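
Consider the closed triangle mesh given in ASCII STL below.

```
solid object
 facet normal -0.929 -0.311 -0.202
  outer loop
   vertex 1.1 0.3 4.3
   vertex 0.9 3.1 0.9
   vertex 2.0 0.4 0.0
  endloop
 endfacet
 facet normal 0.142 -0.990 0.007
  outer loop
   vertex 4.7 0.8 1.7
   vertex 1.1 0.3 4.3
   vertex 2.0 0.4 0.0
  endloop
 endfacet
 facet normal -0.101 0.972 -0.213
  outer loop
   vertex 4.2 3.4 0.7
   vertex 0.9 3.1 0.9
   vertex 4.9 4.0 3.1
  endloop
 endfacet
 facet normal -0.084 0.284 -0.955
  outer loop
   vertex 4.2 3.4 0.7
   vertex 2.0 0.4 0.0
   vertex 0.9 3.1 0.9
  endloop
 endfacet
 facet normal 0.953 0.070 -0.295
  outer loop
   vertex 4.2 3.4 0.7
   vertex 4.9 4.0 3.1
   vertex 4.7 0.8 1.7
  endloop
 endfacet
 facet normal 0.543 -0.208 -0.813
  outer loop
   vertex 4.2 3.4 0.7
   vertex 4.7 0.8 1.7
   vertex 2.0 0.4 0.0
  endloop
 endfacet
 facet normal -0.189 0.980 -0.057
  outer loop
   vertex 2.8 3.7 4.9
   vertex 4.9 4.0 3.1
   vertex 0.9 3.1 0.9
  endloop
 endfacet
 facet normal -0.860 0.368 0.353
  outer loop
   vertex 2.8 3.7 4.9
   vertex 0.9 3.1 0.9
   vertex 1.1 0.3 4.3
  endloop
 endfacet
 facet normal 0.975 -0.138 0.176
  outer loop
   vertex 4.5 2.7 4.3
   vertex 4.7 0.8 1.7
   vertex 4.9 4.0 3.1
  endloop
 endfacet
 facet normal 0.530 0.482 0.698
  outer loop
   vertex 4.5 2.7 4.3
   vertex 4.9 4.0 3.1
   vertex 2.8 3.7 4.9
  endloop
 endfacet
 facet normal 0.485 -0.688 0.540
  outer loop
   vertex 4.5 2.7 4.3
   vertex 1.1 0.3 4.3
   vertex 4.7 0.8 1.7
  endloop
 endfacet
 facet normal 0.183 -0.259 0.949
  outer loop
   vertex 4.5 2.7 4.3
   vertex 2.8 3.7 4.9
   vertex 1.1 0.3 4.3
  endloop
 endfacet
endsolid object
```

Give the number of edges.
18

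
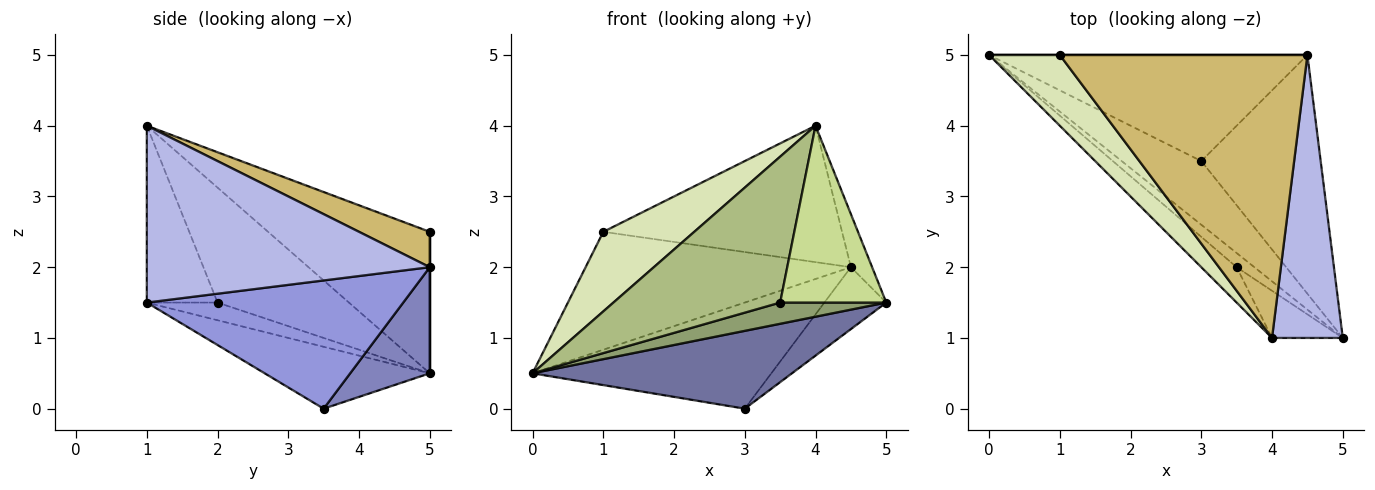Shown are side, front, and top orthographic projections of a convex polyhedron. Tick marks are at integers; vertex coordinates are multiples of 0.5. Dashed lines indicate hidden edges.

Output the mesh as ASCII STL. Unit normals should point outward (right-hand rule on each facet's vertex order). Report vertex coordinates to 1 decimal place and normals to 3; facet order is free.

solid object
 facet normal -0.442 -0.694 -0.568
  outer loop
   vertex 3.0 3.5 0.0
   vertex 5.0 1.0 1.5
   vertex 0.0 5.0 0.5
  endloop
 endfacet
 facet normal 0.229 0.688 -0.688
  outer loop
   vertex 4.5 5.0 2.0
   vertex 3.0 3.5 0.0
   vertex 0.0 5.0 0.5
  endloop
 endfacet
 facet normal 0.721 0.174 -0.671
  outer loop
   vertex 4.5 5.0 2.0
   vertex 5.0 1.0 1.5
   vertex 3.0 3.5 0.0
  endloop
 endfacet
 facet normal 0.926 0.069 0.370
  outer loop
   vertex 4.5 5.0 2.0
   vertex 4.0 1.0 4.0
   vertex 5.0 1.0 1.5
  endloop
 endfacet
 facet normal -0.485 -0.728 -0.485
  outer loop
   vertex 3.5 2.0 1.5
   vertex 0.0 5.0 0.5
   vertex 5.0 1.0 1.5
  endloop
 endfacet
 facet normal -0.608 -0.772 -0.187
  outer loop
   vertex 3.5 2.0 1.5
   vertex 4.0 1.0 4.0
   vertex 0.0 5.0 0.5
  endloop
 endfacet
 facet normal -0.542 -0.812 -0.217
  outer loop
   vertex 3.5 2.0 1.5
   vertex 5.0 1.0 1.5
   vertex 4.0 1.0 4.0
  endloop
 endfacet
 facet normal -0.799 -0.449 0.400
  outer loop
   vertex 1.0 5.0 2.5
   vertex 0.0 5.0 0.5
   vertex 4.0 1.0 4.0
  endloop
 endfacet
 facet normal 0.000 1.000 0.000
  outer loop
   vertex 1.0 5.0 2.5
   vertex 4.5 5.0 2.0
   vertex 0.0 5.0 0.5
  endloop
 endfacet
 facet normal 0.128 0.431 0.893
  outer loop
   vertex 1.0 5.0 2.5
   vertex 4.0 1.0 4.0
   vertex 4.5 5.0 2.0
  endloop
 endfacet
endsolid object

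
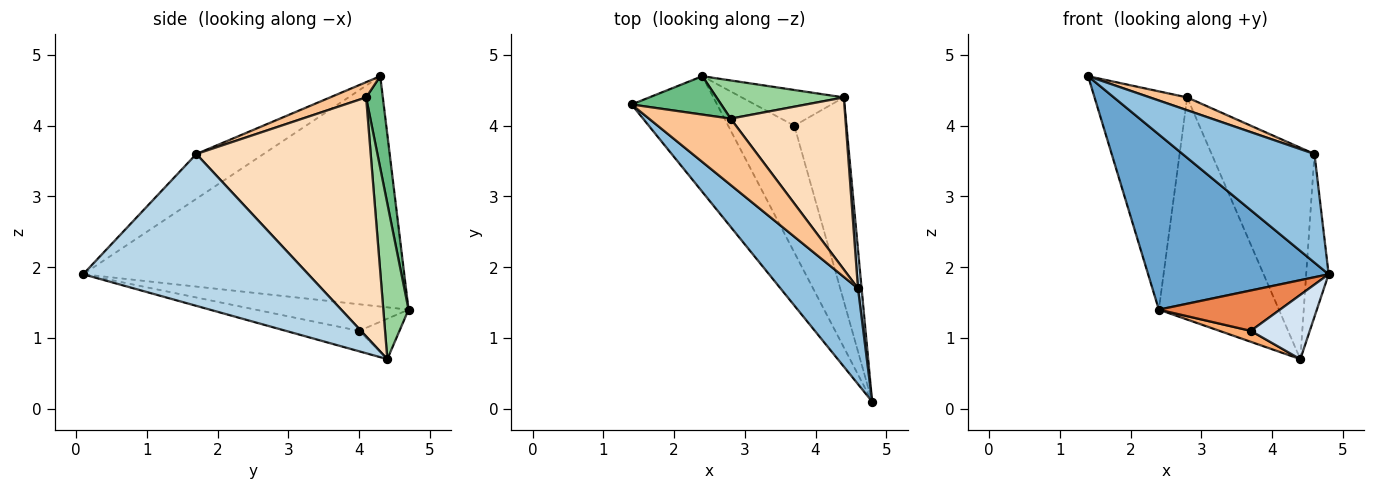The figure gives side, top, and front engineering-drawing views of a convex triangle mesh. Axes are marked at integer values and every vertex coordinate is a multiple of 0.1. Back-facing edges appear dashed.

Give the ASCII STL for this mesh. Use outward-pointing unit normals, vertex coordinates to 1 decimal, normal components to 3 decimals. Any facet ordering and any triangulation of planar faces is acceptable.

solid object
 facet normal -0.829 -0.466 -0.308
  outer loop
   vertex 2.4 4.7 1.4
   vertex 4.8 0.1 1.9
   vertex 1.4 4.3 4.7
  endloop
 endfacet
 facet normal -0.357 -0.701 0.618
  outer loop
   vertex 4.6 1.7 3.6
   vertex 1.4 4.3 4.7
   vertex 4.8 0.1 1.9
  endloop
 endfacet
 facet normal 0.995 0.099 0.024
  outer loop
   vertex 4.6 1.7 3.6
   vertex 4.8 0.1 1.9
   vertex 4.4 4.4 0.7
  endloop
 endfacet
 facet normal -0.350 -0.282 -0.894
  outer loop
   vertex 3.7 4.0 1.1
   vertex 4.4 4.4 0.7
   vertex 4.8 0.1 1.9
  endloop
 endfacet
 facet normal -0.358 -0.283 -0.890
  outer loop
   vertex 3.7 4.0 1.1
   vertex 4.8 0.1 1.9
   vertex 2.4 4.7 1.4
  endloop
 endfacet
 facet normal -0.354 -0.274 -0.894
  outer loop
   vertex 3.7 4.0 1.1
   vertex 2.4 4.7 1.4
   vertex 4.4 4.4 0.7
  endloop
 endfacet
 facet normal 0.180 -0.187 0.966
  outer loop
   vertex 2.8 4.1 4.4
   vertex 1.4 4.3 4.7
   vertex 4.6 1.7 3.6
  endloop
 endfacet
 facet normal 0.796 0.470 0.382
  outer loop
   vertex 2.8 4.1 4.4
   vertex 4.6 1.7 3.6
   vertex 4.4 4.4 0.7
  endloop
 endfacet
 facet normal 0.175 0.970 0.171
  outer loop
   vertex 2.8 4.1 4.4
   vertex 2.4 4.7 1.4
   vertex 1.4 4.3 4.7
  endloop
 endfacet
 facet normal 0.203 0.965 0.166
  outer loop
   vertex 2.8 4.1 4.4
   vertex 4.4 4.4 0.7
   vertex 2.4 4.7 1.4
  endloop
 endfacet
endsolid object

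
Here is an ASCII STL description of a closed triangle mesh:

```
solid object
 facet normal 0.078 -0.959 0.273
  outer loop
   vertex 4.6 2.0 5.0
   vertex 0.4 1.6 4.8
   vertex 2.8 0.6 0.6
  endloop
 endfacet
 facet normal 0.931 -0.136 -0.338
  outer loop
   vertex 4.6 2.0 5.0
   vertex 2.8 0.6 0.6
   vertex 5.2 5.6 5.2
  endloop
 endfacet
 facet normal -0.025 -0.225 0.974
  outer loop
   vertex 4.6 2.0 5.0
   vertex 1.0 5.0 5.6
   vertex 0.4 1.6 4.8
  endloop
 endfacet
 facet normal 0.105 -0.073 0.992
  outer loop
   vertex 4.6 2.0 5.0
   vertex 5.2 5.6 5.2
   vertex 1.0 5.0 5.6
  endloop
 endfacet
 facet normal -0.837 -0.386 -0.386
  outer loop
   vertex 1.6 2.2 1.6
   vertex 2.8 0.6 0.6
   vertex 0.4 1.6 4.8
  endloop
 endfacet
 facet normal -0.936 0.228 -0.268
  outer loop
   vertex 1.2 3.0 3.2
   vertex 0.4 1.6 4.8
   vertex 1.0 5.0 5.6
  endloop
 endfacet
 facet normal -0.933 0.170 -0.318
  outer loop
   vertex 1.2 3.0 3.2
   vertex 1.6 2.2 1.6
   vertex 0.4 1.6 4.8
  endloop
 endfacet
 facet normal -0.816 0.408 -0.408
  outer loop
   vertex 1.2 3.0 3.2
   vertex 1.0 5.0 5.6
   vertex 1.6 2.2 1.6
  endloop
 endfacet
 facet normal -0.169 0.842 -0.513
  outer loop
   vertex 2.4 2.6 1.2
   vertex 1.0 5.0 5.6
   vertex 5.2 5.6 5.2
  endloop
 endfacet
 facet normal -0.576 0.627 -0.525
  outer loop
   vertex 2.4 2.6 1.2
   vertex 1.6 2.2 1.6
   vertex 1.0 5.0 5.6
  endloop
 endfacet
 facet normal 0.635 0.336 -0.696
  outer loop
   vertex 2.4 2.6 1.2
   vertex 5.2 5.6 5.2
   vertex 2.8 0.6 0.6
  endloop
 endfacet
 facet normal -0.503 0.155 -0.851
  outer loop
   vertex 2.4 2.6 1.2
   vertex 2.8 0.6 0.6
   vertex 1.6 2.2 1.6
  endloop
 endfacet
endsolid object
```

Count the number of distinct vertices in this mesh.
8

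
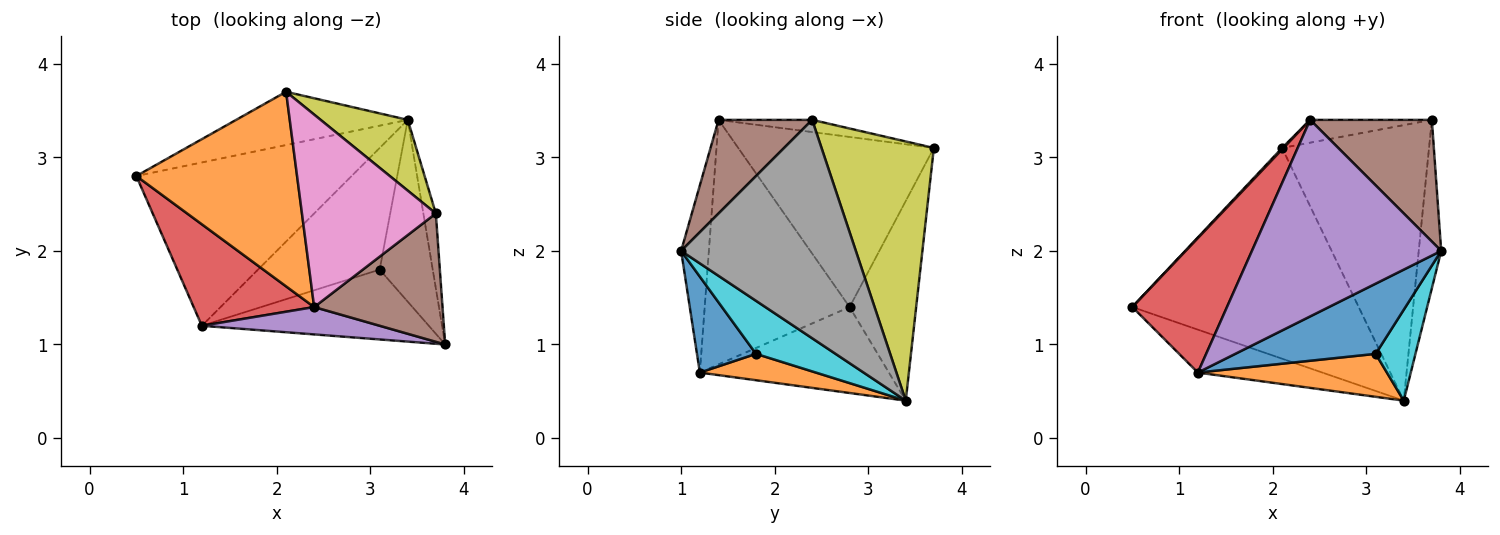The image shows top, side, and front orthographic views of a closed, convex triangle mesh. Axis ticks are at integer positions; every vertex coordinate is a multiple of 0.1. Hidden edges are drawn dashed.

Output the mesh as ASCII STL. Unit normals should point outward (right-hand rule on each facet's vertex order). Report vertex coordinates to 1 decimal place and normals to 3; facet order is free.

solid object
 facet normal -0.274 0.932 -0.236
  outer loop
   vertex 2.1 3.7 3.1
   vertex 3.4 3.4 0.4
   vertex 0.5 2.8 1.4
  endloop
 endfacet
 facet normal -0.727 -0.005 0.687
  outer loop
   vertex 2.4 1.4 3.4
   vertex 2.1 3.7 3.1
   vertex 0.5 2.8 1.4
  endloop
 endfacet
 facet normal -0.360 0.237 -0.902
  outer loop
   vertex 1.2 1.2 0.7
   vertex 0.5 2.8 1.4
   vertex 3.4 3.4 0.4
  endloop
 endfacet
 facet normal -0.774 -0.505 0.381
  outer loop
   vertex 1.2 1.2 0.7
   vertex 2.4 1.4 3.4
   vertex 0.5 2.8 1.4
  endloop
 endfacet
 facet normal -0.144 -0.980 0.136
  outer loop
   vertex 1.2 1.2 0.7
   vertex 3.8 1.0 2.0
   vertex 2.4 1.4 3.4
  endloop
 endfacet
 facet normal 0.468 -0.608 0.641
  outer loop
   vertex 3.7 2.4 3.4
   vertex 2.4 1.4 3.4
   vertex 3.8 1.0 2.0
  endloop
 endfacet
 facet normal -0.090 0.117 0.989
  outer loop
   vertex 3.7 2.4 3.4
   vertex 2.1 3.7 3.1
   vertex 2.4 1.4 3.4
  endloop
 endfacet
 facet normal 0.990 0.127 -0.057
  outer loop
   vertex 3.7 2.4 3.4
   vertex 3.8 1.0 2.0
   vertex 3.4 3.4 0.4
  endloop
 endfacet
 facet normal 0.595 0.778 0.200
  outer loop
   vertex 3.7 2.4 3.4
   vertex 3.4 3.4 0.4
   vertex 2.1 3.7 3.1
  endloop
 endfacet
 facet normal 0.667 -0.333 -0.667
  outer loop
   vertex 3.1 1.8 0.9
   vertex 3.4 3.4 0.4
   vertex 3.8 1.0 2.0
  endloop
 endfacet
 facet normal 0.286 -0.679 -0.676
  outer loop
   vertex 3.1 1.8 0.9
   vertex 3.8 1.0 2.0
   vertex 1.2 1.2 0.7
  endloop
 endfacet
 facet normal 0.200 -0.326 -0.924
  outer loop
   vertex 3.1 1.8 0.9
   vertex 1.2 1.2 0.7
   vertex 3.4 3.4 0.4
  endloop
 endfacet
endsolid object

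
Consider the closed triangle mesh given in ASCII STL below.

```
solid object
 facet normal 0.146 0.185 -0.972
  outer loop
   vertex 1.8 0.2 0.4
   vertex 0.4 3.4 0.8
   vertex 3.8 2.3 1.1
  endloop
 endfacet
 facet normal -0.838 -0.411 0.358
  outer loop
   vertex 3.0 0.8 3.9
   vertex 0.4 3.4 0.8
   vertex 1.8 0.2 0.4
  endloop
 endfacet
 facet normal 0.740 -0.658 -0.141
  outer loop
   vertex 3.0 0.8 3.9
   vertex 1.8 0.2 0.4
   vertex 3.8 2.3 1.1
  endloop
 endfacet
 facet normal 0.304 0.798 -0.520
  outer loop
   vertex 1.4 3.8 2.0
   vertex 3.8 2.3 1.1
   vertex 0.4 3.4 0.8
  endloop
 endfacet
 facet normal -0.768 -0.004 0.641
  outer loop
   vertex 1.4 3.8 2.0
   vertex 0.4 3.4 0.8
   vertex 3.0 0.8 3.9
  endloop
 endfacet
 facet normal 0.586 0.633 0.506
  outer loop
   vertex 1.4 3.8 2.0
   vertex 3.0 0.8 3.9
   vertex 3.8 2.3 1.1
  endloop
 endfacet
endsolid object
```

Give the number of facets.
6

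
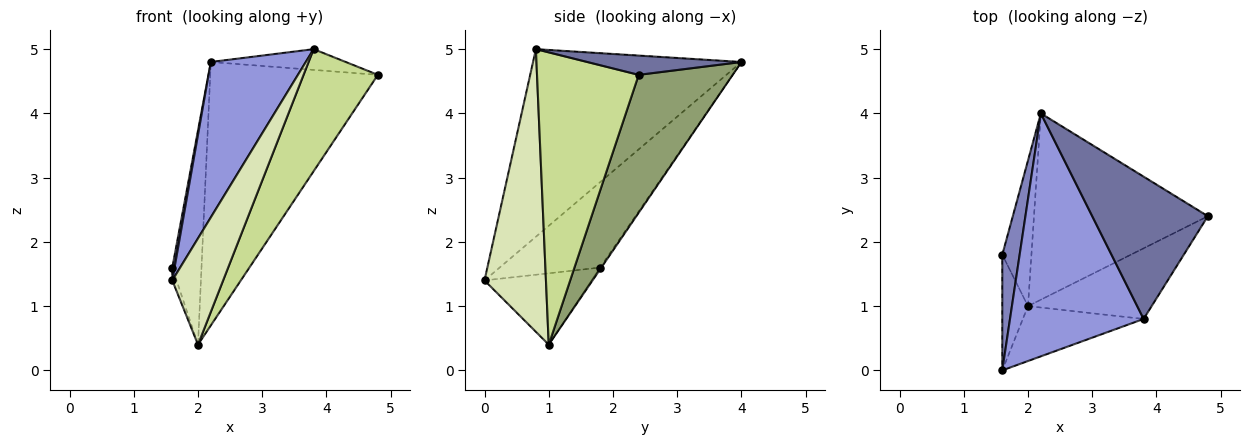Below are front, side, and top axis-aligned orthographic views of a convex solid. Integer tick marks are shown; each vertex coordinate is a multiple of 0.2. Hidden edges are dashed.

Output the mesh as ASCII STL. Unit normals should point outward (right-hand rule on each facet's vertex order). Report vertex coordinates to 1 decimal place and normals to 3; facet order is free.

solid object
 facet normal 0.163 0.142 0.976
  outer loop
   vertex 3.8 0.8 5.0
   vertex 4.8 2.4 4.6
   vertex 2.2 4.0 4.8
  endloop
 endfacet
 facet normal -0.980 -0.022 0.199
  outer loop
   vertex 1.6 0.0 1.4
   vertex 2.2 4.0 4.8
   vertex 1.6 1.8 1.6
  endloop
 endfacet
 facet normal -0.764 -0.348 0.544
  outer loop
   vertex 1.6 0.0 1.4
   vertex 3.8 0.8 5.0
   vertex 2.2 4.0 4.8
  endloop
 endfacet
 facet normal -0.033 0.826 -0.562
  outer loop
   vertex 2.0 1.0 0.4
   vertex 1.6 1.8 1.6
   vertex 2.2 4.0 4.8
  endloop
 endfacet
 facet normal 0.416 0.742 -0.525
  outer loop
   vertex 2.0 1.0 0.4
   vertex 2.2 4.0 4.8
   vertex 4.8 2.4 4.6
  endloop
 endfacet
 facet normal -0.940 0.038 -0.338
  outer loop
   vertex 2.0 1.0 0.4
   vertex 1.6 0.0 1.4
   vertex 1.6 1.8 1.6
  endloop
 endfacet
 facet normal 0.764 -0.558 -0.323
  outer loop
   vertex 2.0 1.0 0.4
   vertex 4.8 2.4 4.6
   vertex 3.8 0.8 5.0
  endloop
 endfacet
 facet normal 0.732 -0.605 -0.313
  outer loop
   vertex 2.0 1.0 0.4
   vertex 3.8 0.8 5.0
   vertex 1.6 0.0 1.4
  endloop
 endfacet
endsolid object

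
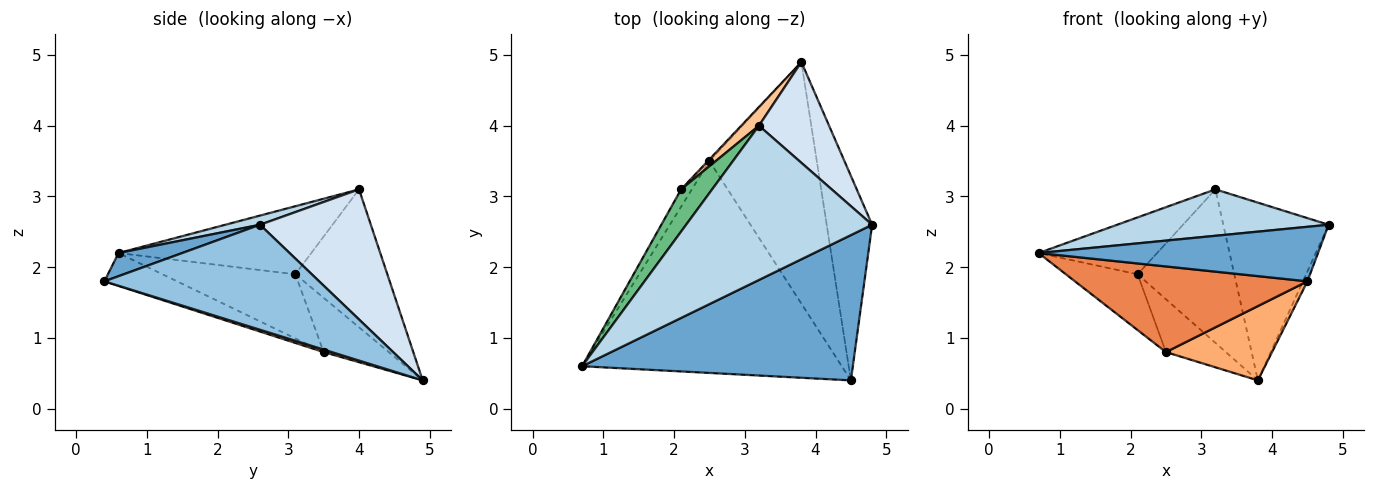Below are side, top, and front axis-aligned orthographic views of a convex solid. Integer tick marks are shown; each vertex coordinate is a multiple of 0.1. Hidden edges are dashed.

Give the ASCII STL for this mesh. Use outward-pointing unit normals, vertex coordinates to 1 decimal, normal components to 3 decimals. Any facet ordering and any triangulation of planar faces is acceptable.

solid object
 facet normal 0.080 -0.350 0.933
  outer loop
   vertex 4.5 0.4 1.8
   vertex 4.8 2.6 2.6
   vertex 0.7 0.6 2.2
  endloop
 endfacet
 facet normal 0.918 0.019 -0.397
  outer loop
   vertex 4.5 0.4 1.8
   vertex 3.8 4.9 0.4
   vertex 4.8 2.6 2.6
  endloop
 endfacet
 facet normal 0.047 -0.288 0.957
  outer loop
   vertex 3.2 4.0 3.1
   vertex 0.7 0.6 2.2
   vertex 4.8 2.6 2.6
  endloop
 endfacet
 facet normal 0.675 0.642 0.364
  outer loop
   vertex 3.2 4.0 3.1
   vertex 4.8 2.6 2.6
   vertex 3.8 4.9 0.4
  endloop
 endfacet
 facet normal -0.117 -0.372 -0.921
  outer loop
   vertex 2.5 3.5 0.8
   vertex 4.5 0.4 1.8
   vertex 0.7 0.6 2.2
  endloop
 endfacet
 facet normal 0.022 -0.294 -0.956
  outer loop
   vertex 2.5 3.5 0.8
   vertex 3.8 4.9 0.4
   vertex 4.5 0.4 1.8
  endloop
 endfacet
 facet normal -0.687 0.722 0.088
  outer loop
   vertex 2.1 3.1 1.9
   vertex 3.2 4.0 3.1
   vertex 3.8 4.9 0.4
  endloop
 endfacet
 facet normal -0.736 0.677 -0.021
  outer loop
   vertex 2.1 3.1 1.9
   vertex 3.8 4.9 0.4
   vertex 2.5 3.5 0.8
  endloop
 endfacet
 facet normal -0.794 0.488 0.362
  outer loop
   vertex 2.1 3.1 1.9
   vertex 0.7 0.6 2.2
   vertex 3.2 4.0 3.1
  endloop
 endfacet
 facet normal -0.871 0.470 -0.146
  outer loop
   vertex 2.1 3.1 1.9
   vertex 2.5 3.5 0.8
   vertex 0.7 0.6 2.2
  endloop
 endfacet
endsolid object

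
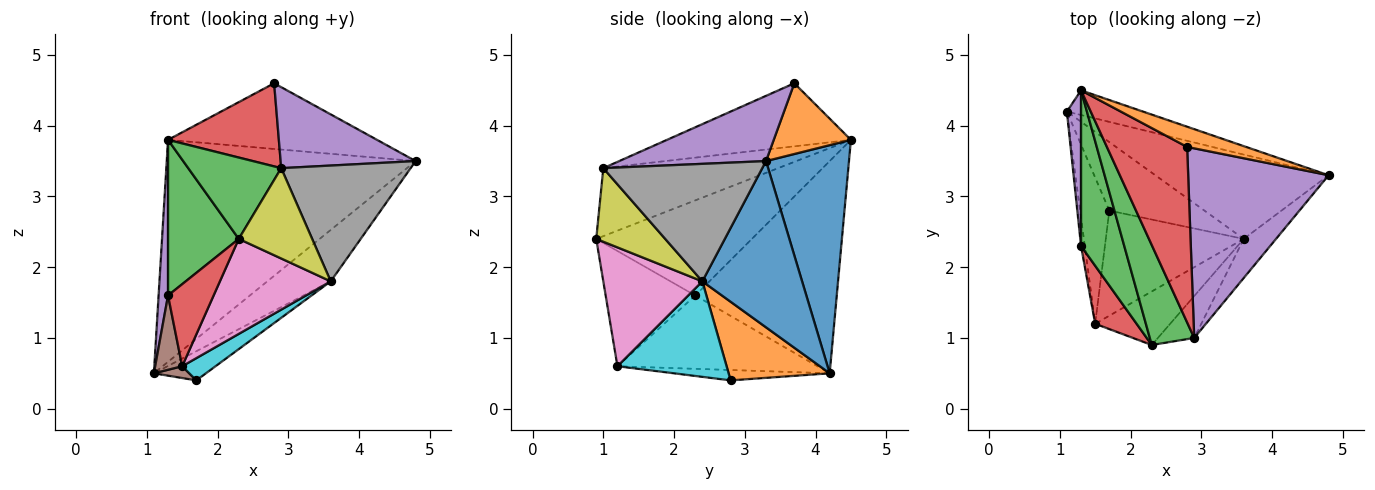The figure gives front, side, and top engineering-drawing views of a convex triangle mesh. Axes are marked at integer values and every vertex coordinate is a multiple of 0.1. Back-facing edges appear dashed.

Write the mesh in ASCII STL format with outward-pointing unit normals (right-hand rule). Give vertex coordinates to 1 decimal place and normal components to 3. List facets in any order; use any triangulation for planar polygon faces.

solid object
 facet normal 0.314 0.943 -0.105
  outer loop
   vertex 1.3 4.5 3.8
   vertex 4.8 3.3 3.5
   vertex 1.1 4.2 0.5
  endloop
 endfacet
 facet normal 0.333 0.901 0.277
  outer loop
   vertex 2.8 3.7 4.6
   vertex 4.8 3.3 3.5
   vertex 1.3 4.5 3.8
  endloop
 endfacet
 facet normal -0.765 -0.407 0.500
  outer loop
   vertex 2.9 1.0 3.4
   vertex 1.3 4.5 3.8
   vertex 2.3 0.9 2.4
  endloop
 endfacet
 facet normal -0.579 -0.349 0.737
  outer loop
   vertex 2.9 1.0 3.4
   vertex 2.8 3.7 4.6
   vertex 1.3 4.5 3.8
  endloop
 endfacet
 facet normal 0.393 -0.361 0.846
  outer loop
   vertex 2.9 1.0 3.4
   vertex 4.8 3.3 3.5
   vertex 2.8 3.7 4.6
  endloop
 endfacet
 facet normal -0.333 -0.076 -0.940
  outer loop
   vertex 1.7 2.8 0.4
   vertex 1.5 1.2 0.6
   vertex 1.1 4.2 0.5
  endloop
 endfacet
 facet normal 0.614 -0.687 -0.388
  outer loop
   vertex 3.6 2.4 1.8
   vertex 2.3 0.9 2.4
   vertex 1.5 1.2 0.6
  endloop
 endfacet
 facet normal 0.758 -0.617 -0.208
  outer loop
   vertex 3.6 2.4 1.8
   vertex 4.8 3.3 3.5
   vertex 2.9 1.0 3.4
  endloop
 endfacet
 facet normal 0.649 -0.690 -0.320
  outer loop
   vertex 3.6 2.4 1.8
   vertex 2.9 1.0 3.4
   vertex 2.3 0.9 2.4
  endloop
 endfacet
 facet normal 0.561 -0.171 -0.810
  outer loop
   vertex 3.6 2.4 1.8
   vertex 1.5 1.2 0.6
   vertex 1.7 2.8 0.4
  endloop
 endfacet
 facet normal 0.634 0.403 -0.661
  outer loop
   vertex 3.6 2.4 1.8
   vertex 1.1 4.2 0.5
   vertex 4.8 3.3 3.5
  endloop
 endfacet
 facet normal 0.605 0.312 -0.732
  outer loop
   vertex 3.6 2.4 1.8
   vertex 1.7 2.8 0.4
   vertex 1.1 4.2 0.5
  endloop
 endfacet
 facet normal -0.841 -0.382 0.382
  outer loop
   vertex 1.3 2.3 1.6
   vertex 2.3 0.9 2.4
   vertex 1.3 4.5 3.8
  endloop
 endfacet
 facet normal -0.849 -0.432 0.305
  outer loop
   vertex 1.3 2.3 1.6
   vertex 1.5 1.2 0.6
   vertex 2.3 0.9 2.4
  endloop
 endfacet
 facet normal -0.996 -0.066 0.066
  outer loop
   vertex 1.3 2.3 1.6
   vertex 1.3 4.5 3.8
   vertex 1.1 4.2 0.5
  endloop
 endfacet
 facet normal -0.990 -0.134 -0.051
  outer loop
   vertex 1.3 2.3 1.6
   vertex 1.1 4.2 0.5
   vertex 1.5 1.2 0.6
  endloop
 endfacet
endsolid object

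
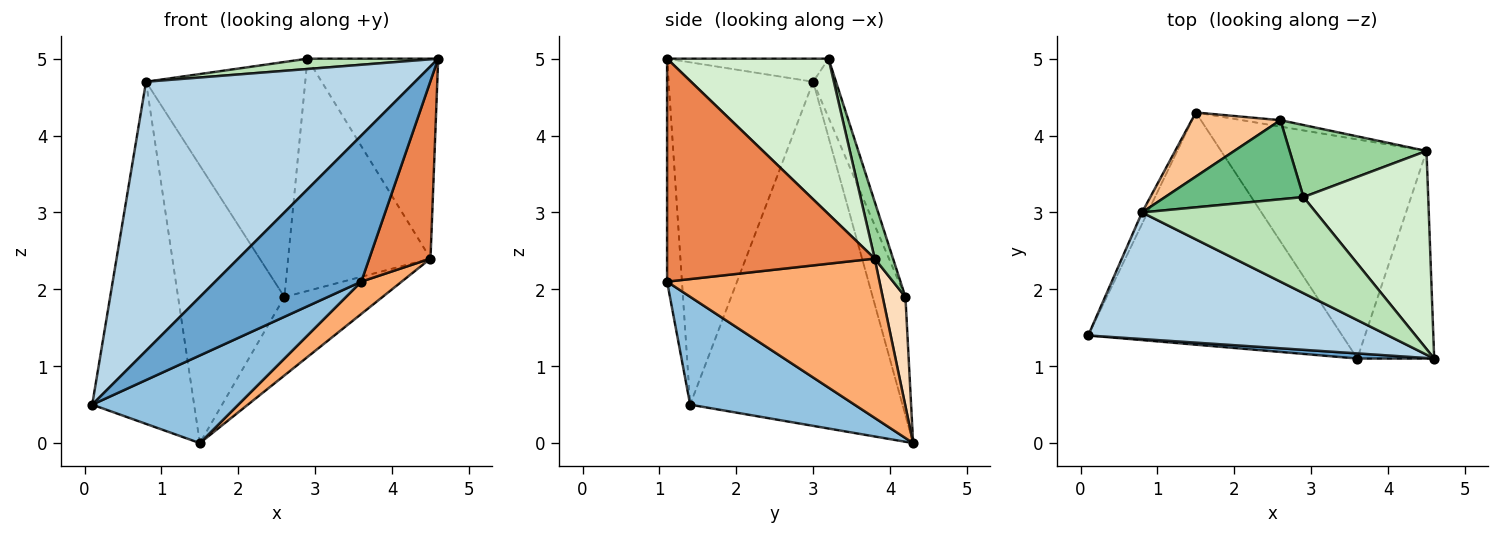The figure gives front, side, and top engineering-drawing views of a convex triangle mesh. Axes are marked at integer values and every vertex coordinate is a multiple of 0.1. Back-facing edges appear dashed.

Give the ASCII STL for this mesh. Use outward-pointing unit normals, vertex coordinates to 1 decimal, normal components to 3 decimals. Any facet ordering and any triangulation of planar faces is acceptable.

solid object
 facet normal -0.101 -0.994 0.035
  outer loop
   vertex 3.6 1.1 2.1
   vertex 4.6 1.1 5.0
   vertex 0.1 1.4 0.5
  endloop
 endfacet
 facet normal 0.369 -0.328 -0.869
  outer loop
   vertex 3.6 1.1 2.1
   vertex 0.1 1.4 0.5
   vertex 1.5 4.3 0.0
  endloop
 endfacet
 facet normal -0.437 -0.814 0.383
  outer loop
   vertex 0.8 3.0 4.7
   vertex 0.1 1.4 0.5
   vertex 4.6 1.1 5.0
  endloop
 endfacet
 facet normal -0.901 0.433 -0.015
  outer loop
   vertex 0.8 3.0 4.7
   vertex 1.5 4.3 0.0
   vertex 0.1 1.4 0.5
  endloop
 endfacet
 facet normal 0.911 -0.269 -0.314
  outer loop
   vertex 4.5 3.8 2.4
   vertex 4.6 1.1 5.0
   vertex 3.6 1.1 2.1
  endloop
 endfacet
 facet normal 0.609 -0.116 -0.785
  outer loop
   vertex 4.5 3.8 2.4
   vertex 3.6 1.1 2.1
   vertex 1.5 4.3 0.0
  endloop
 endfacet
 facet normal -0.287 0.933 0.215
  outer loop
   vertex 2.6 4.2 1.9
   vertex 1.5 4.3 0.0
   vertex 0.8 3.0 4.7
  endloop
 endfacet
 facet normal 0.225 0.971 -0.079
  outer loop
   vertex 2.6 4.2 1.9
   vertex 4.5 3.8 2.4
   vertex 1.5 4.3 0.0
  endloop
 endfacet
 facet normal -0.135 0.939 0.316
  outer loop
   vertex 2.9 3.2 5.0
   vertex 2.6 4.2 1.9
   vertex 0.8 3.0 4.7
  endloop
 endfacet
 facet normal 0.122 0.948 0.294
  outer loop
   vertex 2.9 3.2 5.0
   vertex 4.5 3.8 2.4
   vertex 2.6 4.2 1.9
  endloop
 endfacet
 facet normal -0.131 -0.106 0.986
  outer loop
   vertex 2.9 3.2 5.0
   vertex 0.8 3.0 4.7
   vertex 4.6 1.1 5.0
  endloop
 endfacet
 facet normal 0.660 0.534 0.529
  outer loop
   vertex 2.9 3.2 5.0
   vertex 4.6 1.1 5.0
   vertex 4.5 3.8 2.4
  endloop
 endfacet
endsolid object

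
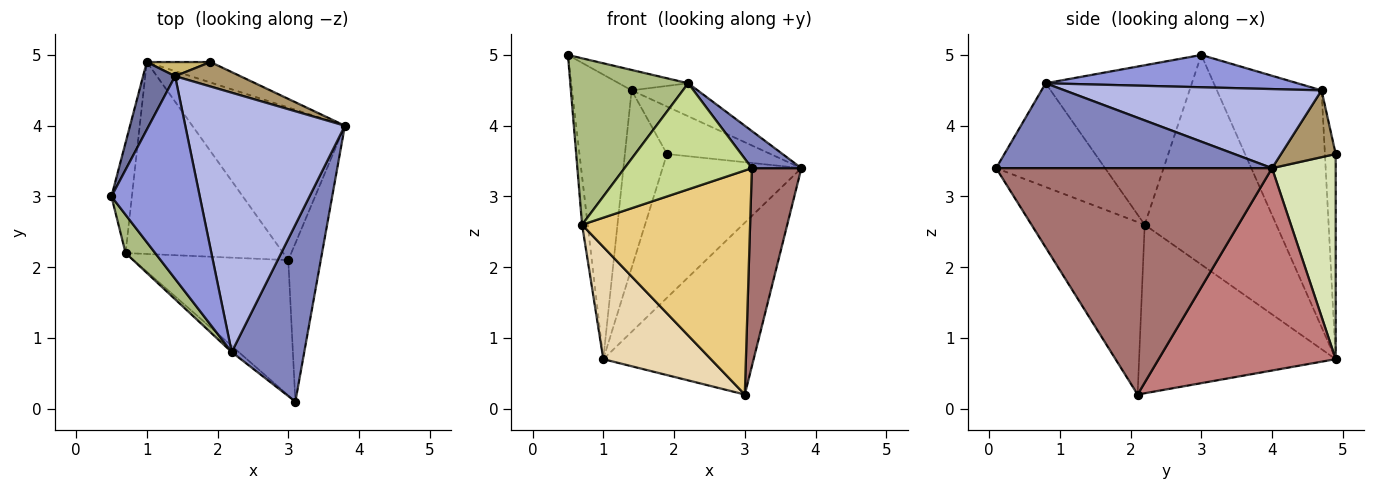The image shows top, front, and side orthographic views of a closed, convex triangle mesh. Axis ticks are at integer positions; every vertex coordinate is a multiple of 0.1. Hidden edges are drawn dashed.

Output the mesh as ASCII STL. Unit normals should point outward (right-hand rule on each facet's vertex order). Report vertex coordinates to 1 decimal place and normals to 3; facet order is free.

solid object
 facet normal -0.863 0.491 0.117
  outer loop
   vertex 1.4 4.7 4.5
   vertex 1.0 4.9 0.7
   vertex 0.5 3.0 5.0
  endloop
 endfacet
 facet normal 0.753 -0.135 0.644
  outer loop
   vertex 2.2 0.8 4.6
   vertex 3.1 0.1 3.4
   vertex 3.8 4.0 3.4
  endloop
 endfacet
 facet normal 0.342 0.094 0.935
  outer loop
   vertex 2.2 0.8 4.6
   vertex 1.4 4.7 4.5
   vertex 0.5 3.0 5.0
  endloop
 endfacet
 facet normal 0.441 0.113 0.890
  outer loop
   vertex 2.2 0.8 4.6
   vertex 3.8 4.0 3.4
   vertex 1.4 4.7 4.5
  endloop
 endfacet
 facet normal -0.994 0.042 -0.097
  outer loop
   vertex 0.7 2.2 2.6
   vertex 0.5 3.0 5.0
   vertex 1.0 4.9 0.7
  endloop
 endfacet
 facet normal -0.770 -0.621 0.143
  outer loop
   vertex 0.7 2.2 2.6
   vertex 2.2 0.8 4.6
   vertex 0.5 3.0 5.0
  endloop
 endfacet
 facet normal -0.649 -0.759 -0.044
  outer loop
   vertex 0.7 2.2 2.6
   vertex 3.1 0.1 3.4
   vertex 2.2 0.8 4.6
  endloop
 endfacet
 facet normal 0.413 0.901 -0.128
  outer loop
   vertex 1.9 4.9 3.6
   vertex 3.8 4.0 3.4
   vertex 1.0 4.9 0.7
  endloop
 endfacet
 facet normal 0.425 0.805 0.415
  outer loop
   vertex 1.9 4.9 3.6
   vertex 1.4 4.7 4.5
   vertex 3.8 4.0 3.4
  endloop
 endfacet
 facet normal -0.248 0.966 0.077
  outer loop
   vertex 1.9 4.9 3.6
   vertex 1.0 4.9 0.7
   vertex 1.4 4.7 4.5
  endloop
 endfacet
 facet normal -0.500 -0.742 -0.448
  outer loop
   vertex 3.0 2.1 0.2
   vertex 3.1 0.1 3.4
   vertex 0.7 2.2 2.6
  endloop
 endfacet
 facet normal -0.678 -0.371 -0.634
  outer loop
   vertex 3.0 2.1 0.2
   vertex 0.7 2.2 2.6
   vertex 1.0 4.9 0.7
  endloop
 endfacet
 facet normal 0.975 -0.175 -0.140
  outer loop
   vertex 3.0 2.1 0.2
   vertex 3.8 4.0 3.4
   vertex 3.1 0.1 3.4
  endloop
 endfacet
 facet normal 0.661 0.561 -0.498
  outer loop
   vertex 3.0 2.1 0.2
   vertex 1.0 4.9 0.7
   vertex 3.8 4.0 3.4
  endloop
 endfacet
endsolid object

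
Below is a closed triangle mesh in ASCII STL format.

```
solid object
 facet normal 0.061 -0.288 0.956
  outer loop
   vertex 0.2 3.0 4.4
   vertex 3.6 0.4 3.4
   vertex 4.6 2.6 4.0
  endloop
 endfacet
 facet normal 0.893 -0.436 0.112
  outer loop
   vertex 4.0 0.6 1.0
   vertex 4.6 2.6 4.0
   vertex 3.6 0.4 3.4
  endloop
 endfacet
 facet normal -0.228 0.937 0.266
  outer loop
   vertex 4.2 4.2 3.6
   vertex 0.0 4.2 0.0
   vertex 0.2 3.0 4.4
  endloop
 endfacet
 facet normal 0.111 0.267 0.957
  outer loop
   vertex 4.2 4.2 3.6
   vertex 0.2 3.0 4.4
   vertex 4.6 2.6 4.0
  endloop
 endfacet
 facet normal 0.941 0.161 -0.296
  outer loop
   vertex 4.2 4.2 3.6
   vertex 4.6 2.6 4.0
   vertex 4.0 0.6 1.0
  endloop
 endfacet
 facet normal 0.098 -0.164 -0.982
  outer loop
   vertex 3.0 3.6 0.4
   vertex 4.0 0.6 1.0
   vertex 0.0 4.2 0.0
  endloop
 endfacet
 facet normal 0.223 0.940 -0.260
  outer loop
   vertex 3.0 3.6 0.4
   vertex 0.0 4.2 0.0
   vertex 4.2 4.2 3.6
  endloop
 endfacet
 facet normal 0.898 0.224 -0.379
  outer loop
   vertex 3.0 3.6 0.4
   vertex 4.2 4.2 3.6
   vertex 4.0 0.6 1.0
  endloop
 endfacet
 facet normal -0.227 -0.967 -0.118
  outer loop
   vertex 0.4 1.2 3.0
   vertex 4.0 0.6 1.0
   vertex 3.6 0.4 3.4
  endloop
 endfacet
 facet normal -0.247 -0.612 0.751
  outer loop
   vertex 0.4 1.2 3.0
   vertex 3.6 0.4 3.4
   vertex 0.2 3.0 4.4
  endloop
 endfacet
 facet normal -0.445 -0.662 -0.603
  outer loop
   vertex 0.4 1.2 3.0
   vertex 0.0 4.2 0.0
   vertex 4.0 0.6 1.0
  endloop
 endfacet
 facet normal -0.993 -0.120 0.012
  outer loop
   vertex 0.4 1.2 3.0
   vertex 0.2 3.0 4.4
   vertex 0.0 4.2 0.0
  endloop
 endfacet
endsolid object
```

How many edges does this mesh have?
18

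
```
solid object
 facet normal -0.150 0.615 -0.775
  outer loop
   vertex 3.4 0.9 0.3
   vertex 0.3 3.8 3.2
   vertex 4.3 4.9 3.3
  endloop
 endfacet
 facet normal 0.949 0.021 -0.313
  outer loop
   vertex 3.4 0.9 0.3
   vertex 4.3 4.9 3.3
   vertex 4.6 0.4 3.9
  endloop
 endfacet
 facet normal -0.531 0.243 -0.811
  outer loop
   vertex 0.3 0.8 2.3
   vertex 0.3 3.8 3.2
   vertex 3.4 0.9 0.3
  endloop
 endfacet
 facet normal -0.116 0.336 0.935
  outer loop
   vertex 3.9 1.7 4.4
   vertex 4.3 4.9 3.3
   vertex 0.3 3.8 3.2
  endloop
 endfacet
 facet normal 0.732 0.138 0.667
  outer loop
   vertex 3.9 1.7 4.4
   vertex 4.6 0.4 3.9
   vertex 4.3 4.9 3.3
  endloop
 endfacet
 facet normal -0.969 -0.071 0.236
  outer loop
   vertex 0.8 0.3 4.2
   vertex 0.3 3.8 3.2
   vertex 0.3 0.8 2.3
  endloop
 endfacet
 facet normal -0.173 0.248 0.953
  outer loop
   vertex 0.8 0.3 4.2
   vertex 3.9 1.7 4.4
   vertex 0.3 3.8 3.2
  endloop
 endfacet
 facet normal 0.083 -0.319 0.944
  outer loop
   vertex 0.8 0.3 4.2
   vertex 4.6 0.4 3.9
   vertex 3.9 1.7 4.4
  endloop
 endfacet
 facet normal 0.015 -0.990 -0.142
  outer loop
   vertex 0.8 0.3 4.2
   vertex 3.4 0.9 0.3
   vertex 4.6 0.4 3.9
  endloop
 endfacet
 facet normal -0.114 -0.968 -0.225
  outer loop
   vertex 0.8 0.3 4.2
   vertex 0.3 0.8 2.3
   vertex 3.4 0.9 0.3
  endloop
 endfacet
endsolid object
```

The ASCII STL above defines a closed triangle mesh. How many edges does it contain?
15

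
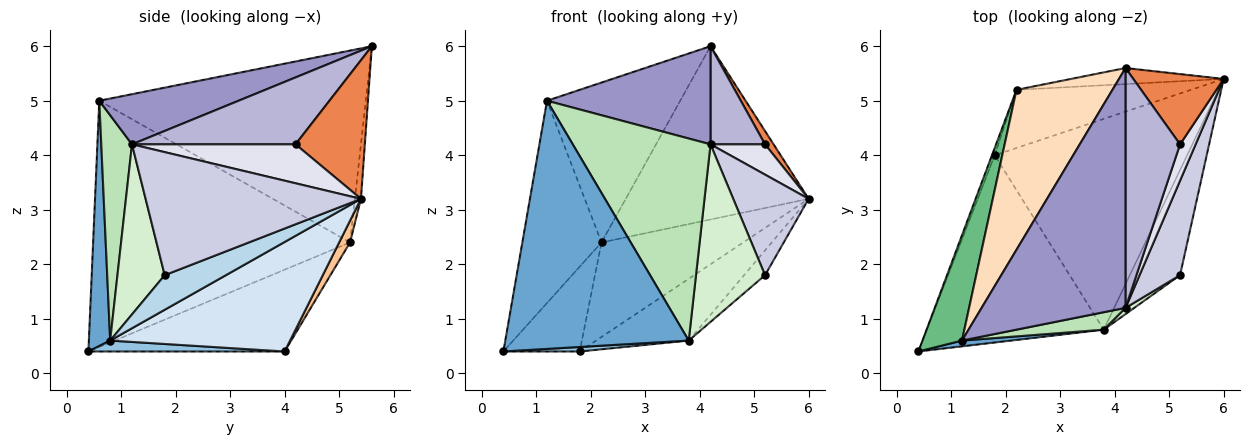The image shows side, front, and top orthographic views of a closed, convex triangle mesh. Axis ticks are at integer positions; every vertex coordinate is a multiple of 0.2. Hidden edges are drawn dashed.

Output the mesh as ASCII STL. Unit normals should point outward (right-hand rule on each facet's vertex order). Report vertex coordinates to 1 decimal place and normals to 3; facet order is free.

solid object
 facet normal 0.115 -0.993 0.023
  outer loop
   vertex 3.8 0.8 0.6
   vertex 1.2 0.6 5.0
   vertex 0.4 0.4 0.4
  endloop
 endfacet
 facet normal 0.062 -0.024 -0.998
  outer loop
   vertex 3.8 0.8 0.6
   vertex 0.4 0.4 0.4
   vertex 1.8 4.0 0.4
  endloop
 endfacet
 facet normal 0.557 0.191 -0.808
  outer loop
   vertex 3.8 0.8 0.6
   vertex 6.0 5.4 3.2
   vertex 5.2 1.8 1.8
  endloop
 endfacet
 facet normal 0.479 0.247 -0.842
  outer loop
   vertex 3.8 0.8 0.6
   vertex 1.8 4.0 0.4
   vertex 6.0 5.4 3.2
  endloop
 endfacet
 facet normal 0.833 -0.103 0.543
  outer loop
   vertex 5.2 4.2 4.2
   vertex 6.0 5.4 3.2
   vertex 4.2 5.6 6.0
  endloop
 endfacet
 facet normal -0.033 0.995 -0.092
  outer loop
   vertex 2.2 5.2 2.4
   vertex 4.2 5.6 6.0
   vertex 6.0 5.4 3.2
  endloop
 endfacet
 facet normal 0.065 0.850 -0.523
  outer loop
   vertex 2.2 5.2 2.4
   vertex 6.0 5.4 3.2
   vertex 1.8 4.0 0.4
  endloop
 endfacet
 facet normal -0.816 0.408 0.408
  outer loop
   vertex 2.2 5.2 2.4
   vertex 1.2 0.6 5.0
   vertex 4.2 5.6 6.0
  endloop
 endfacet
 facet normal -0.945 0.291 0.152
  outer loop
   vertex 2.2 5.2 2.4
   vertex 0.4 0.4 0.4
   vertex 1.2 0.6 5.0
  endloop
 endfacet
 facet normal -0.932 0.362 -0.031
  outer loop
   vertex 2.2 5.2 2.4
   vertex 1.8 4.0 0.4
   vertex 0.4 0.4 0.4
  endloop
 endfacet
 facet normal 0.217 -0.973 0.084
  outer loop
   vertex 4.2 1.2 4.2
   vertex 1.2 0.6 5.0
   vertex 3.8 0.8 0.6
  endloop
 endfacet
 facet normal 0.564 -0.825 0.029
  outer loop
   vertex 4.2 1.2 4.2
   vertex 3.8 0.8 0.6
   vertex 5.2 1.8 1.8
  endloop
 endfacet
 facet normal 0.307 -0.360 0.881
  outer loop
   vertex 4.2 1.2 4.2
   vertex 4.2 5.6 6.0
   vertex 1.2 0.6 5.0
  endloop
 endfacet
 facet normal 0.751 -0.250 0.612
  outer loop
   vertex 4.2 1.2 4.2
   vertex 5.2 4.2 4.2
   vertex 4.2 5.6 6.0
  endloop
 endfacet
 facet normal 0.901 -0.316 0.297
  outer loop
   vertex 4.2 1.2 4.2
   vertex 5.2 1.8 1.8
   vertex 6.0 5.4 3.2
  endloop
 endfacet
 facet normal 0.887 -0.296 0.355
  outer loop
   vertex 4.2 1.2 4.2
   vertex 6.0 5.4 3.2
   vertex 5.2 4.2 4.2
  endloop
 endfacet
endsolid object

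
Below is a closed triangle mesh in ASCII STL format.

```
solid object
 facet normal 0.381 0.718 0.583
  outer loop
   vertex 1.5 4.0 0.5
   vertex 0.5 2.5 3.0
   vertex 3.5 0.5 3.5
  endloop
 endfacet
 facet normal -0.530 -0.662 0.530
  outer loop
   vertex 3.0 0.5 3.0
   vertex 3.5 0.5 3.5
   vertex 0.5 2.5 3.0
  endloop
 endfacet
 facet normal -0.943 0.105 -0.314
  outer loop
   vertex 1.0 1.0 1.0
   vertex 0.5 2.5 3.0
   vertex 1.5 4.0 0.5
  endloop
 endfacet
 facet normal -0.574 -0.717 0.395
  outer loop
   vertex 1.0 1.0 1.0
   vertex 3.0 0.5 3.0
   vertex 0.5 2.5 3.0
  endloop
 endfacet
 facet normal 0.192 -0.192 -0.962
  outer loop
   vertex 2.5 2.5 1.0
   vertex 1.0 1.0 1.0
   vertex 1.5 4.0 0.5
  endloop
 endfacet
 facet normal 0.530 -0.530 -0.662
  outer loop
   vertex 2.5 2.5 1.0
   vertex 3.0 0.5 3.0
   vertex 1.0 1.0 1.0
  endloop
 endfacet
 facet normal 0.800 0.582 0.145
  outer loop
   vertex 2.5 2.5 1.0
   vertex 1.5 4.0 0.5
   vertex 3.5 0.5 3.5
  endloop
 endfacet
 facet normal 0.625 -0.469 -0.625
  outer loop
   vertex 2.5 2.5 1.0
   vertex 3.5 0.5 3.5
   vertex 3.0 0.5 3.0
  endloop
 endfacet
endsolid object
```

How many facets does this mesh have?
8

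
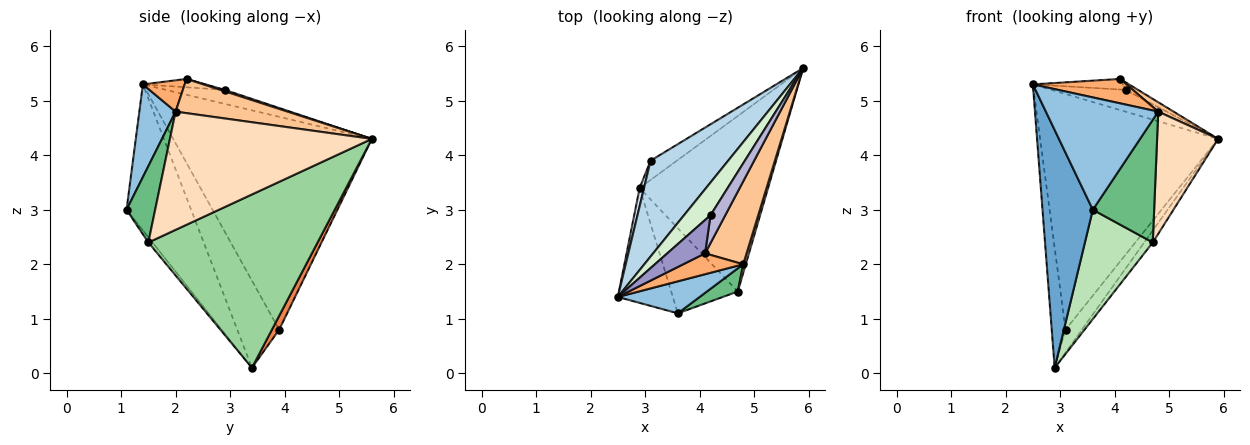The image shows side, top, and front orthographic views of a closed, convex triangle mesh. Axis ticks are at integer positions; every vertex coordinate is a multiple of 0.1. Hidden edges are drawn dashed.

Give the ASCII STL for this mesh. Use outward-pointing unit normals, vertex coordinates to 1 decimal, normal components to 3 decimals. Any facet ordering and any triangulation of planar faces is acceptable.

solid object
 facet normal -0.756 -0.589 -0.285
  outer loop
   vertex 2.9 3.4 0.1
   vertex 3.6 1.1 3.0
   vertex 2.5 1.4 5.3
  endloop
 endfacet
 facet normal 0.296 -0.919 0.262
  outer loop
   vertex 4.8 2.0 4.8
   vertex 2.5 1.4 5.3
   vertex 3.6 1.1 3.0
  endloop
 endfacet
 facet normal -0.719 0.644 0.262
  outer loop
   vertex 3.1 3.9 0.8
   vertex 2.5 1.4 5.3
   vertex 5.9 5.6 4.3
  endloop
 endfacet
 facet normal -0.949 0.313 0.047
  outer loop
   vertex 3.1 3.9 0.8
   vertex 2.9 3.4 0.1
   vertex 2.5 1.4 5.3
  endloop
 endfacet
 facet normal 0.322 0.724 -0.609
  outer loop
   vertex 3.1 3.9 0.8
   vertex 5.9 5.6 4.3
   vertex 2.9 3.4 0.1
  endloop
 endfacet
 facet normal 0.322 -0.720 0.615
  outer loop
   vertex 4.1 2.2 5.4
   vertex 2.5 1.4 5.3
   vertex 4.8 2.0 4.8
  endloop
 endfacet
 facet normal 0.634 -0.087 0.769
  outer loop
   vertex 4.1 2.2 5.4
   vertex 4.8 2.0 4.8
   vertex 5.9 5.6 4.3
  endloop
 endfacet
 facet normal 0.957 -0.290 0.020
  outer loop
   vertex 4.7 1.5 2.4
   vertex 5.9 5.6 4.3
   vertex 4.8 2.0 4.8
  endloop
 endfacet
 facet normal 0.417 -0.893 0.169
  outer loop
   vertex 4.7 1.5 2.4
   vertex 4.8 2.0 4.8
   vertex 3.6 1.1 3.0
  endloop
 endfacet
 facet normal 0.803 0.041 -0.595
  outer loop
   vertex 4.7 1.5 2.4
   vertex 2.9 3.4 0.1
   vertex 5.9 5.6 4.3
  endloop
 endfacet
 facet normal -0.048 -0.788 -0.614
  outer loop
   vertex 4.7 1.5 2.4
   vertex 3.6 1.1 3.0
   vertex 2.9 3.4 0.1
  endloop
 endfacet
 facet normal -0.403 0.508 0.761
  outer loop
   vertex 4.2 2.9 5.2
   vertex 5.9 5.6 4.3
   vertex 2.5 1.4 5.3
  endloop
 endfacet
 facet normal -0.206 0.296 0.933
  outer loop
   vertex 4.2 2.9 5.2
   vertex 2.5 1.4 5.3
   vertex 4.1 2.2 5.4
  endloop
 endfacet
 facet normal 0.094 0.261 0.961
  outer loop
   vertex 4.2 2.9 5.2
   vertex 4.1 2.2 5.4
   vertex 5.9 5.6 4.3
  endloop
 endfacet
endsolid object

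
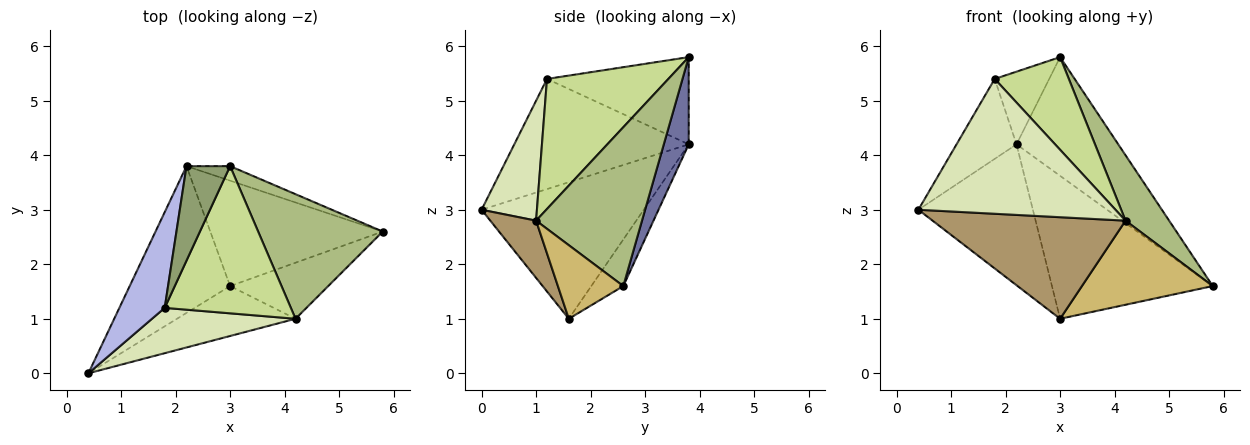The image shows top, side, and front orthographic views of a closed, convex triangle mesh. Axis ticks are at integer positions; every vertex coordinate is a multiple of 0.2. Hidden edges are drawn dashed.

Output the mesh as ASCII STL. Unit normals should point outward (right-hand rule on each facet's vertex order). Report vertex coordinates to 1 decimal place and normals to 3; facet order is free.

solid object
 facet normal 0.236 0.964 -0.118
  outer loop
   vertex 3.0 3.8 5.8
   vertex 5.8 2.6 1.6
   vertex 2.2 3.8 4.2
  endloop
 endfacet
 facet normal -0.700 0.494 -0.515
  outer loop
   vertex 3.0 1.6 1.0
   vertex 0.4 0.0 3.0
   vertex 2.2 3.8 4.2
  endloop
 endfacet
 facet normal -0.158 0.795 -0.586
  outer loop
   vertex 3.0 1.6 1.0
   vertex 2.2 3.8 4.2
   vertex 5.8 2.6 1.6
  endloop
 endfacet
 facet normal -0.881 0.303 0.363
  outer loop
   vertex 1.8 1.2 5.4
   vertex 2.2 3.8 4.2
   vertex 0.4 0.0 3.0
  endloop
 endfacet
 facet normal -0.846 0.325 0.423
  outer loop
   vertex 1.8 1.2 5.4
   vertex 3.0 3.8 5.8
   vertex 2.2 3.8 4.2
  endloop
 endfacet
 facet normal 0.749 -0.308 0.587
  outer loop
   vertex 4.2 1.0 2.8
   vertex 5.8 2.6 1.6
   vertex 3.0 3.8 5.8
  endloop
 endfacet
 facet normal 0.657 -0.402 0.638
  outer loop
   vertex 4.2 1.0 2.8
   vertex 3.0 3.8 5.8
   vertex 1.8 1.2 5.4
  endloop
 endfacet
 facet normal 0.257 -0.916 0.308
  outer loop
   vertex 4.2 1.0 2.8
   vertex 1.8 1.2 5.4
   vertex 0.4 0.0 3.0
  endloop
 endfacet
 facet normal 0.208 -0.878 -0.431
  outer loop
   vertex 4.2 1.0 2.8
   vertex 0.4 0.0 3.0
   vertex 3.0 1.6 1.0
  endloop
 endfacet
 facet normal 0.384 -0.768 -0.512
  outer loop
   vertex 4.2 1.0 2.8
   vertex 3.0 1.6 1.0
   vertex 5.8 2.6 1.6
  endloop
 endfacet
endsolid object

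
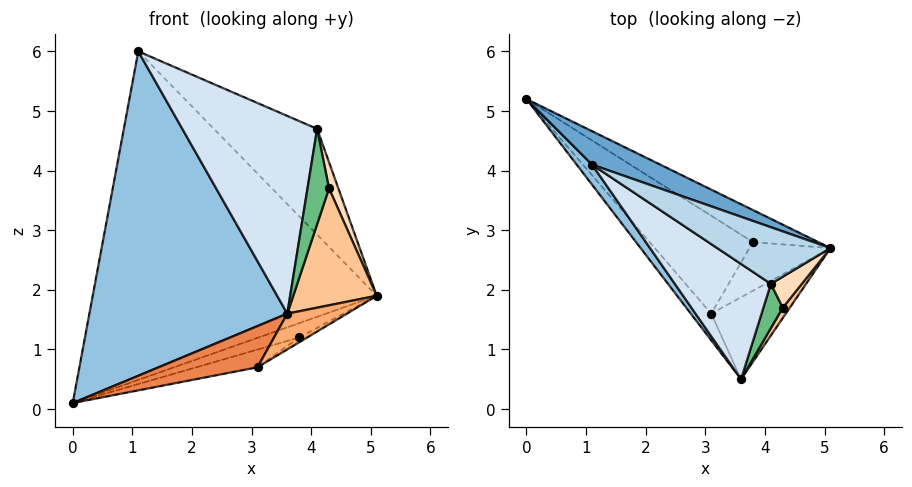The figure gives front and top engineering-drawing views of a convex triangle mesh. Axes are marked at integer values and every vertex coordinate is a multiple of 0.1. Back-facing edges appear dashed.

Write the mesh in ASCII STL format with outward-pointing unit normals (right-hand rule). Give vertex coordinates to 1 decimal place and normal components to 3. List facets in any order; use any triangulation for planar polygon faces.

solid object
 facet normal 0.412 0.907 0.092
  outer loop
   vertex 1.1 4.1 6.0
   vertex 5.1 2.7 1.9
   vertex 0.0 5.2 0.1
  endloop
 endfacet
 facet normal -0.799 -0.600 0.037
  outer loop
   vertex 1.1 4.1 6.0
   vertex 0.0 5.2 0.1
   vertex 3.6 0.5 1.6
  endloop
 endfacet
 facet normal 0.621 0.691 0.370
  outer loop
   vertex 4.1 2.1 4.7
   vertex 5.1 2.7 1.9
   vertex 1.1 4.1 6.0
  endloop
 endfacet
 facet normal -0.337 -0.813 0.474
  outer loop
   vertex 4.1 2.1 4.7
   vertex 1.1 4.1 6.0
   vertex 3.6 0.5 1.6
  endloop
 endfacet
 facet normal -0.656 -0.634 -0.410
  outer loop
   vertex 3.1 1.6 0.7
   vertex 3.6 0.5 1.6
   vertex 0.0 5.2 0.1
  endloop
 endfacet
 facet normal 0.610 -0.317 -0.726
  outer loop
   vertex 3.1 1.6 0.7
   vertex 5.1 2.7 1.9
   vertex 3.6 0.5 1.6
  endloop
 endfacet
 facet normal 0.822 -0.567 0.050
  outer loop
   vertex 4.3 1.7 3.7
   vertex 3.6 0.5 1.6
   vertex 5.1 2.7 1.9
  endloop
 endfacet
 facet normal 0.930 -0.238 0.281
  outer loop
   vertex 4.3 1.7 3.7
   vertex 5.1 2.7 1.9
   vertex 4.1 2.1 4.7
  endloop
 endfacet
 facet normal 0.280 -0.871 0.404
  outer loop
   vertex 4.3 1.7 3.7
   vertex 4.1 2.1 4.7
   vertex 3.6 0.5 1.6
  endloop
 endfacet
 facet normal 0.463 0.363 -0.808
  outer loop
   vertex 3.8 2.8 1.2
   vertex 0.0 5.2 0.1
   vertex 5.1 2.7 1.9
  endloop
 endfacet
 facet normal 0.369 0.166 -0.914
  outer loop
   vertex 3.8 2.8 1.2
   vertex 3.1 1.6 0.7
   vertex 0.0 5.2 0.1
  endloop
 endfacet
 facet normal 0.477 0.086 -0.874
  outer loop
   vertex 3.8 2.8 1.2
   vertex 5.1 2.7 1.9
   vertex 3.1 1.6 0.7
  endloop
 endfacet
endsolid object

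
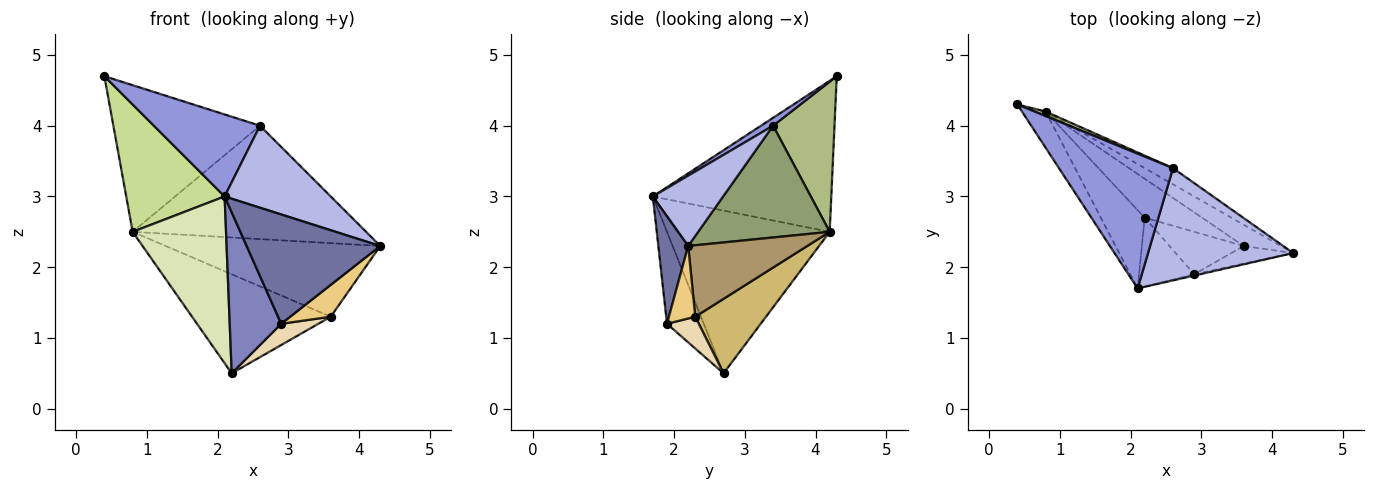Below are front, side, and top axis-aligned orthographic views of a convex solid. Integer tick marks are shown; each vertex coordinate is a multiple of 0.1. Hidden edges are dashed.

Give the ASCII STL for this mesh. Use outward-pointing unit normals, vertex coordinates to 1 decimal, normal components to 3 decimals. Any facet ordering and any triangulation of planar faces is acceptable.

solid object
 facet normal 0.218 -0.976 -0.011
  outer loop
   vertex 2.9 1.9 1.2
   vertex 4.3 2.2 2.3
   vertex 2.1 1.7 3.0
  endloop
 endfacet
 facet normal -0.549 -0.768 -0.329
  outer loop
   vertex 2.9 1.9 1.2
   vertex 2.1 1.7 3.0
   vertex 2.2 2.7 0.5
  endloop
 endfacet
 facet normal 0.059 -0.519 0.853
  outer loop
   vertex 2.6 3.4 4.0
   vertex 0.4 4.3 4.7
   vertex 2.1 1.7 3.0
  endloop
 endfacet
 facet normal 0.364 -0.549 0.752
  outer loop
   vertex 2.6 3.4 4.0
   vertex 2.1 1.7 3.0
   vertex 4.3 2.2 2.3
  endloop
 endfacet
 facet normal 0.487 0.865 -0.123
  outer loop
   vertex 0.8 4.2 2.5
   vertex 2.6 3.4 4.0
   vertex 4.3 2.2 2.3
  endloop
 endfacet
 facet normal 0.386 0.922 0.028
  outer loop
   vertex 0.8 4.2 2.5
   vertex 0.4 4.3 4.7
   vertex 2.6 3.4 4.0
  endloop
 endfacet
 facet normal -0.868 -0.478 -0.136
  outer loop
   vertex 0.8 4.2 2.5
   vertex 2.1 1.7 3.0
   vertex 0.4 4.3 4.7
  endloop
 endfacet
 facet normal -0.845 -0.485 -0.228
  outer loop
   vertex 0.8 4.2 2.5
   vertex 2.2 2.7 0.5
   vertex 2.1 1.7 3.0
  endloop
 endfacet
 facet normal 0.470 0.848 -0.245
  outer loop
   vertex 3.6 2.3 1.3
   vertex 0.8 4.2 2.5
   vertex 4.3 2.2 2.3
  endloop
 endfacet
 facet normal 0.429 0.841 -0.330
  outer loop
   vertex 3.6 2.3 1.3
   vertex 2.2 2.7 0.5
   vertex 0.8 4.2 2.5
  endloop
 endfacet
 facet normal 0.494 -0.760 -0.422
  outer loop
   vertex 3.6 2.3 1.3
   vertex 4.3 2.2 2.3
   vertex 2.9 1.9 1.2
  endloop
 endfacet
 facet normal 0.358 -0.418 -0.835
  outer loop
   vertex 3.6 2.3 1.3
   vertex 2.9 1.9 1.2
   vertex 2.2 2.7 0.5
  endloop
 endfacet
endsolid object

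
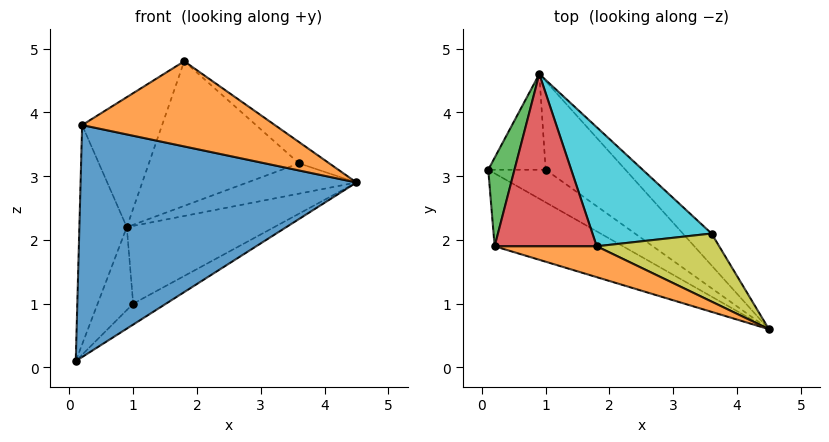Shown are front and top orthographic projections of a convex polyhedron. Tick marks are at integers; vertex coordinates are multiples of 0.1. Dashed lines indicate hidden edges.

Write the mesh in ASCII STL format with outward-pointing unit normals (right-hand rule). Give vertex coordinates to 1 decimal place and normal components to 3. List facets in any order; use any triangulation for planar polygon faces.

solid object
 facet normal -0.331 -0.900 -0.283
  outer loop
   vertex 0.2 1.9 3.8
   vertex 0.1 3.1 0.1
   vertex 4.5 0.6 2.9
  endloop
 endfacet
 facet normal -0.208 -0.920 0.333
  outer loop
   vertex 0.2 1.9 3.8
   vertex 4.5 0.6 2.9
   vertex 1.8 1.9 4.8
  endloop
 endfacet
 facet normal -0.939 0.320 0.129
  outer loop
   vertex 0.2 1.9 3.8
   vertex 0.9 4.6 2.2
   vertex 0.1 3.1 0.1
  endloop
 endfacet
 facet normal -0.446 0.539 0.714
  outer loop
   vertex 0.2 1.9 3.8
   vertex 1.8 1.9 4.8
   vertex 0.9 4.6 2.2
  endloop
 endfacet
 facet normal 0.644 0.412 -0.644
  outer loop
   vertex 1.0 3.1 1.0
   vertex 4.5 0.6 2.9
   vertex 0.1 3.1 0.1
  endloop
 endfacet
 facet normal 0.603 0.523 -0.603
  outer loop
   vertex 1.0 3.1 1.0
   vertex 0.1 3.1 0.1
   vertex 0.9 4.6 2.2
  endloop
 endfacet
 facet normal 0.660 0.496 -0.564
  outer loop
   vertex 1.0 3.1 1.0
   vertex 0.9 4.6 2.2
   vertex 4.5 0.6 2.9
  endloop
 endfacet
 facet normal 0.672 0.510 -0.537
  outer loop
   vertex 3.6 2.1 3.2
   vertex 4.5 0.6 2.9
   vertex 0.9 4.6 2.2
  endloop
 endfacet
 facet normal 0.632 0.231 0.740
  outer loop
   vertex 3.6 2.1 3.2
   vertex 1.8 1.9 4.8
   vertex 4.5 0.6 2.9
  endloop
 endfacet
 facet normal 0.432 0.696 0.573
  outer loop
   vertex 3.6 2.1 3.2
   vertex 0.9 4.6 2.2
   vertex 1.8 1.9 4.8
  endloop
 endfacet
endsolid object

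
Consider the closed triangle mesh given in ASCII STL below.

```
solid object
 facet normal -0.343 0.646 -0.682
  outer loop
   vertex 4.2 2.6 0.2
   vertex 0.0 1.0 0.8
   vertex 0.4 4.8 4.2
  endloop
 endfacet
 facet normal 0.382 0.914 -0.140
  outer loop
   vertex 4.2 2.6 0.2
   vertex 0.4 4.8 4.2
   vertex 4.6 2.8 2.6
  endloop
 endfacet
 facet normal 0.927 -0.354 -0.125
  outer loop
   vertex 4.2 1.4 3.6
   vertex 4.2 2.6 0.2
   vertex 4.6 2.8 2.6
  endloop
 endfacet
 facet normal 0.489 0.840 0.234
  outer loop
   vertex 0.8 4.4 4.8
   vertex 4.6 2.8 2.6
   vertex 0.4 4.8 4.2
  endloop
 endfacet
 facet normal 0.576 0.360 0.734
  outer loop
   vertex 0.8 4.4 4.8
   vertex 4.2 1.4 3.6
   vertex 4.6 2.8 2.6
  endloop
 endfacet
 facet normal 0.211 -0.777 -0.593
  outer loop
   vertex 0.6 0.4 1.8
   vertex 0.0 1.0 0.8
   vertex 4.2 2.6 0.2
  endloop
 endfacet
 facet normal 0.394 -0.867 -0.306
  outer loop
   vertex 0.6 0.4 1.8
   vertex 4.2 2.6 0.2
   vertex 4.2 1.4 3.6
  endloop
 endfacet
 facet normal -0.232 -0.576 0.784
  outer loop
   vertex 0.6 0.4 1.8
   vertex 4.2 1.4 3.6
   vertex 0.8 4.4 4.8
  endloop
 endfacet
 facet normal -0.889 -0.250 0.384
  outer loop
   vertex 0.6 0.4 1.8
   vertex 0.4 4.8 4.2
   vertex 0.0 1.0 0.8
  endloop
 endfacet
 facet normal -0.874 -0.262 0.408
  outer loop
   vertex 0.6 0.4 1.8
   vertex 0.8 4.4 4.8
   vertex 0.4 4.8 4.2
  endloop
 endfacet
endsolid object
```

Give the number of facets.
10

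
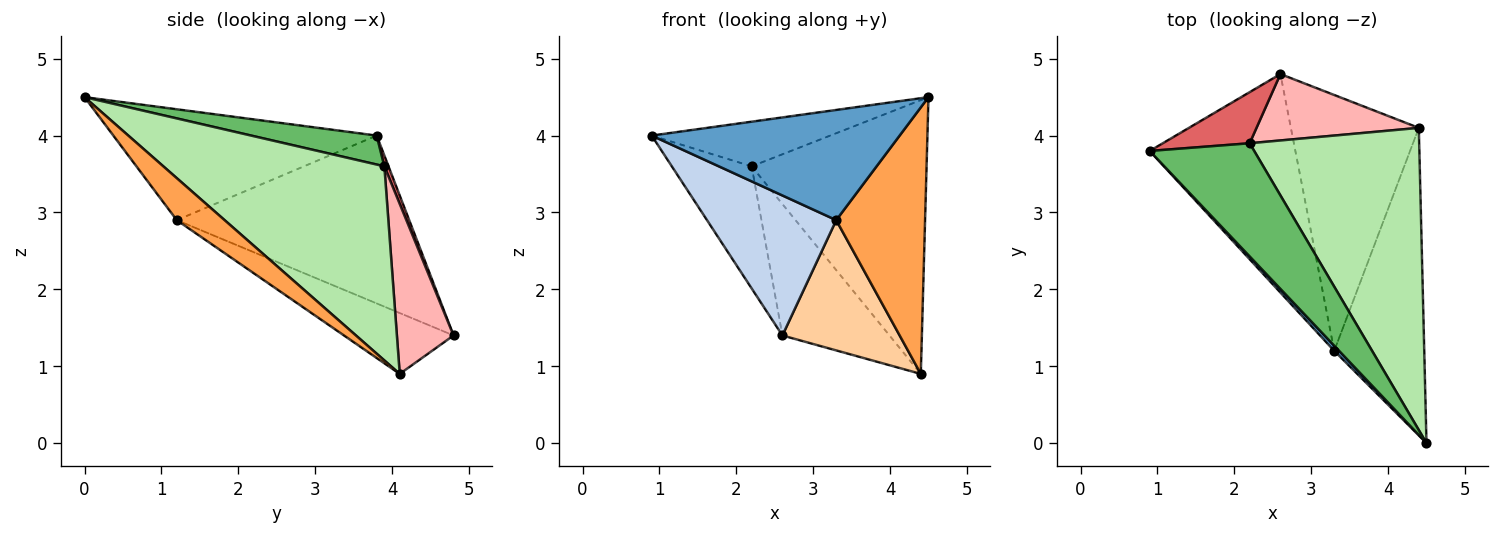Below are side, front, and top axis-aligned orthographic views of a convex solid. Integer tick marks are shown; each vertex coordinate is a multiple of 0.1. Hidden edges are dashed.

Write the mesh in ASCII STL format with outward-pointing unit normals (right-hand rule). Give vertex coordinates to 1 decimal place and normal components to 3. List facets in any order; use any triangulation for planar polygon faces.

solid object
 facet normal -0.728 -0.685 0.032
  outer loop
   vertex 3.3 1.2 2.9
   vertex 4.5 0.0 4.5
   vertex 0.9 3.8 4.0
  endloop
 endfacet
 facet normal -0.696 -0.387 -0.604
  outer loop
   vertex 3.3 1.2 2.9
   vertex 0.9 3.8 4.0
   vertex 2.6 4.8 1.4
  endloop
 endfacet
 facet normal 0.333 -0.618 -0.713
  outer loop
   vertex 3.3 1.2 2.9
   vertex 4.4 4.1 0.9
   vertex 4.5 0.0 4.5
  endloop
 endfacet
 facet normal -0.390 -0.418 -0.820
  outer loop
   vertex 3.3 1.2 2.9
   vertex 2.6 4.8 1.4
   vertex 4.4 4.1 0.9
  endloop
 endfacet
 facet normal 0.250 0.355 0.901
  outer loop
   vertex 2.2 3.9 3.6
   vertex 0.9 3.8 4.0
   vertex 4.5 0.0 4.5
  endloop
 endfacet
 facet normal 0.647 0.512 0.565
  outer loop
   vertex 2.2 3.9 3.6
   vertex 4.5 0.0 4.5
   vertex 4.4 4.1 0.9
  endloop
 endfacet
 facet normal 0.048 0.921 0.386
  outer loop
   vertex 2.2 3.9 3.6
   vertex 2.6 4.8 1.4
   vertex 0.9 3.8 4.0
  endloop
 endfacet
 facet normal 0.427 0.807 0.408
  outer loop
   vertex 2.2 3.9 3.6
   vertex 4.4 4.1 0.9
   vertex 2.6 4.8 1.4
  endloop
 endfacet
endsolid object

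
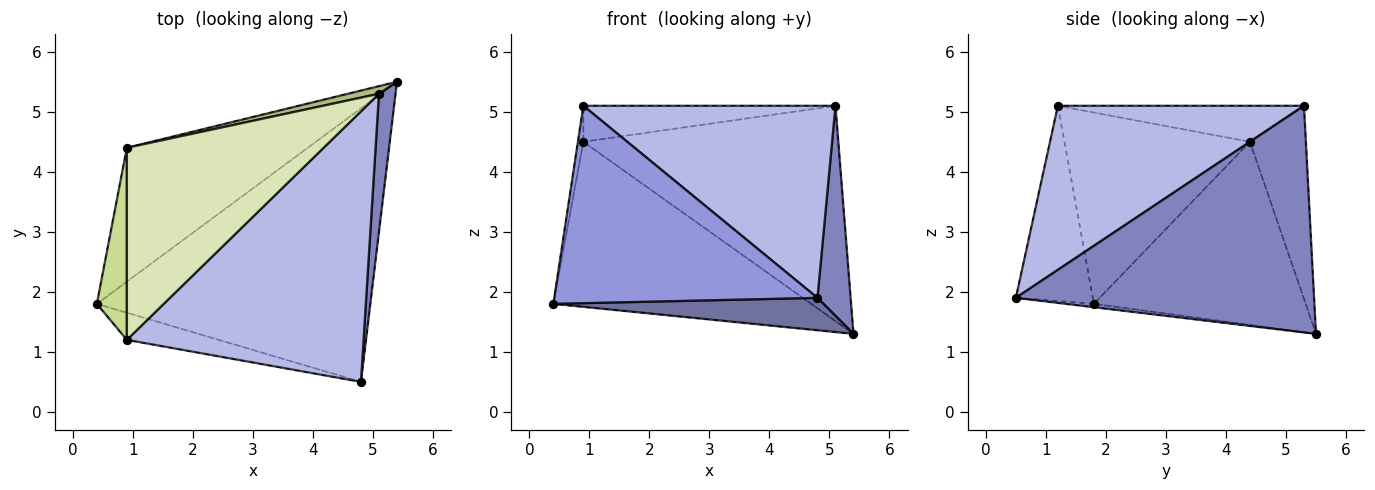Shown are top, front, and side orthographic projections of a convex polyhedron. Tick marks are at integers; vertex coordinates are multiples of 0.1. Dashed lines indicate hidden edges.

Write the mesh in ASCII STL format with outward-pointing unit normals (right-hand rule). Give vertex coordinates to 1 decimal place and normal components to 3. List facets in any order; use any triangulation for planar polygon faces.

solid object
 facet normal -0.012 -0.118 -0.993
  outer loop
   vertex 4.8 0.5 1.9
   vertex 0.4 1.8 1.8
   vertex 5.4 5.5 1.3
  endloop
 endfacet
 facet normal 0.991 -0.110 0.072
  outer loop
   vertex 5.1 5.3 5.1
   vertex 4.8 0.5 1.9
   vertex 5.4 5.5 1.3
  endloop
 endfacet
 facet normal -0.278 -0.952 -0.131
  outer loop
   vertex 0.9 1.2 5.1
   vertex 0.4 1.8 1.8
   vertex 4.8 0.5 1.9
  endloop
 endfacet
 facet normal 0.492 -0.504 0.710
  outer loop
   vertex 0.9 1.2 5.1
   vertex 4.8 0.5 1.9
   vertex 5.1 5.3 5.1
  endloop
 endfacet
 facet normal -0.538 0.655 -0.531
  outer loop
   vertex 0.9 4.4 4.5
   vertex 5.4 5.5 1.3
   vertex 0.4 1.8 1.8
  endloop
 endfacet
 facet normal -0.214 0.976 0.034
  outer loop
   vertex 0.9 4.4 4.5
   vertex 5.1 5.3 5.1
   vertex 5.4 5.5 1.3
  endloop
 endfacet
 facet normal -0.988 0.029 0.155
  outer loop
   vertex 0.9 4.4 4.5
   vertex 0.4 1.8 1.8
   vertex 0.9 1.2 5.1
  endloop
 endfacet
 facet normal -0.177 0.181 0.967
  outer loop
   vertex 0.9 4.4 4.5
   vertex 0.9 1.2 5.1
   vertex 5.1 5.3 5.1
  endloop
 endfacet
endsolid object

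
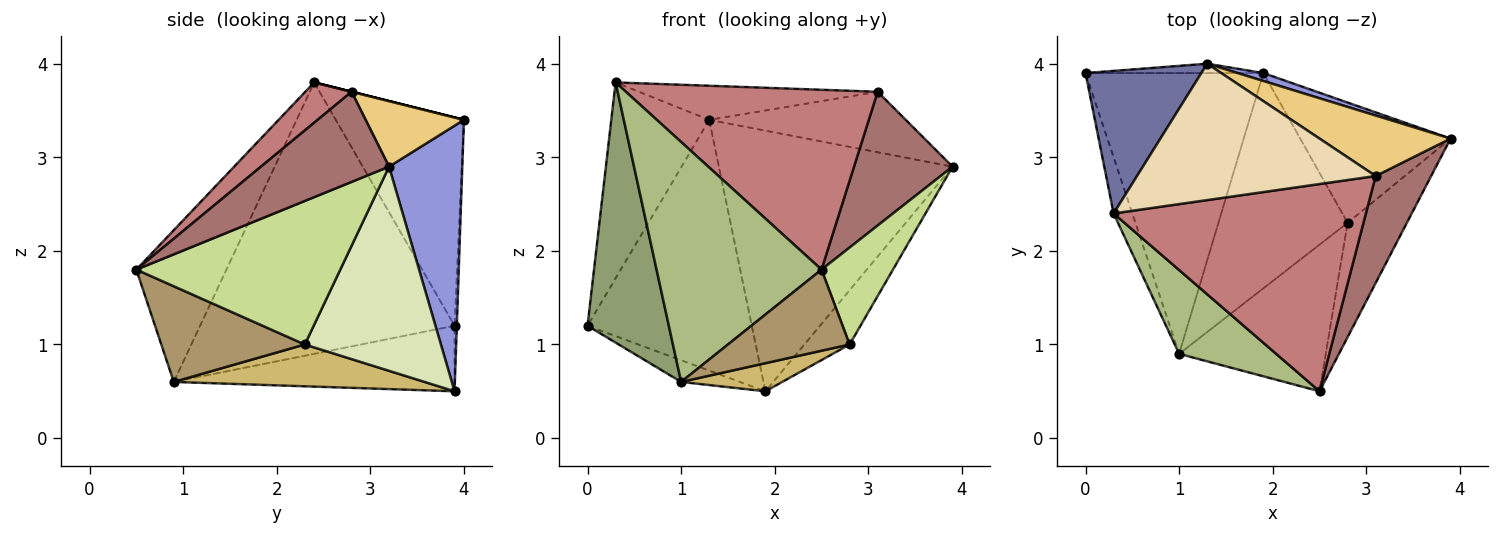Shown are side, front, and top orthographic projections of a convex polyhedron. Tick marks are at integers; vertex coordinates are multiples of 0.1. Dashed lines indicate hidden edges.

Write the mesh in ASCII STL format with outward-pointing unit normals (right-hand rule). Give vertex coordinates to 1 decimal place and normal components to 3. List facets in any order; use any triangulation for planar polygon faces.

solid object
 facet normal -0.727 0.555 0.404
  outer loop
   vertex 1.3 4.0 3.4
   vertex 0.0 3.9 1.2
   vertex 0.3 2.4 3.8
  endloop
 endfacet
 facet normal -0.014 0.999 -0.037
  outer loop
   vertex 1.3 4.0 3.4
   vertex 1.9 3.9 0.5
   vertex 0.0 3.9 1.2
  endloop
 endfacet
 facet normal 0.299 0.954 0.029
  outer loop
   vertex 1.3 4.0 3.4
   vertex 3.9 3.2 2.9
   vertex 1.9 3.9 0.5
  endloop
 endfacet
 facet normal -0.345 0.072 -0.936
  outer loop
   vertex 1.0 0.9 0.6
   vertex 0.0 3.9 1.2
   vertex 1.9 3.9 0.5
  endloop
 endfacet
 facet normal -0.951 -0.304 -0.066
  outer loop
   vertex 1.0 0.9 0.6
   vertex 0.3 2.4 3.8
   vertex 0.0 3.9 1.2
  endloop
 endfacet
 facet normal -0.458 -0.839 0.293
  outer loop
   vertex 1.0 0.9 0.6
   vertex 2.5 0.5 1.8
   vertex 0.3 2.4 3.8
  endloop
 endfacet
 facet normal 0.879 -0.308 -0.363
  outer loop
   vertex 2.8 2.3 1.0
   vertex 3.9 3.2 2.9
   vertex 2.5 0.5 1.8
  endloop
 endfacet
 facet normal 0.778 0.259 -0.573
  outer loop
   vertex 2.8 2.3 1.0
   vertex 1.9 3.9 0.5
   vertex 3.9 3.2 2.9
  endloop
 endfacet
 facet normal 0.496 -0.420 -0.760
  outer loop
   vertex 2.8 2.3 1.0
   vertex 2.5 0.5 1.8
   vertex 1.0 0.9 0.6
  endloop
 endfacet
 facet normal 0.306 -0.123 -0.944
  outer loop
   vertex 2.8 2.3 1.0
   vertex 1.0 0.9 0.6
   vertex 1.9 3.9 0.5
  endloop
 endfacet
 facet normal 0.333 0.667 0.667
  outer loop
   vertex 3.1 2.8 3.7
   vertex 3.9 3.2 2.9
   vertex 1.3 4.0 3.4
  endloop
 endfacet
 facet normal 0.000 0.243 0.970
  outer loop
   vertex 3.1 2.8 3.7
   vertex 1.3 4.0 3.4
   vertex 0.3 2.4 3.8
  endloop
 endfacet
 facet normal 0.712 -0.548 0.438
  outer loop
   vertex 3.1 2.8 3.7
   vertex 2.5 0.5 1.8
   vertex 3.9 3.2 2.9
  endloop
 endfacet
 facet normal 0.120 -0.651 0.750
  outer loop
   vertex 3.1 2.8 3.7
   vertex 0.3 2.4 3.8
   vertex 2.5 0.5 1.8
  endloop
 endfacet
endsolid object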